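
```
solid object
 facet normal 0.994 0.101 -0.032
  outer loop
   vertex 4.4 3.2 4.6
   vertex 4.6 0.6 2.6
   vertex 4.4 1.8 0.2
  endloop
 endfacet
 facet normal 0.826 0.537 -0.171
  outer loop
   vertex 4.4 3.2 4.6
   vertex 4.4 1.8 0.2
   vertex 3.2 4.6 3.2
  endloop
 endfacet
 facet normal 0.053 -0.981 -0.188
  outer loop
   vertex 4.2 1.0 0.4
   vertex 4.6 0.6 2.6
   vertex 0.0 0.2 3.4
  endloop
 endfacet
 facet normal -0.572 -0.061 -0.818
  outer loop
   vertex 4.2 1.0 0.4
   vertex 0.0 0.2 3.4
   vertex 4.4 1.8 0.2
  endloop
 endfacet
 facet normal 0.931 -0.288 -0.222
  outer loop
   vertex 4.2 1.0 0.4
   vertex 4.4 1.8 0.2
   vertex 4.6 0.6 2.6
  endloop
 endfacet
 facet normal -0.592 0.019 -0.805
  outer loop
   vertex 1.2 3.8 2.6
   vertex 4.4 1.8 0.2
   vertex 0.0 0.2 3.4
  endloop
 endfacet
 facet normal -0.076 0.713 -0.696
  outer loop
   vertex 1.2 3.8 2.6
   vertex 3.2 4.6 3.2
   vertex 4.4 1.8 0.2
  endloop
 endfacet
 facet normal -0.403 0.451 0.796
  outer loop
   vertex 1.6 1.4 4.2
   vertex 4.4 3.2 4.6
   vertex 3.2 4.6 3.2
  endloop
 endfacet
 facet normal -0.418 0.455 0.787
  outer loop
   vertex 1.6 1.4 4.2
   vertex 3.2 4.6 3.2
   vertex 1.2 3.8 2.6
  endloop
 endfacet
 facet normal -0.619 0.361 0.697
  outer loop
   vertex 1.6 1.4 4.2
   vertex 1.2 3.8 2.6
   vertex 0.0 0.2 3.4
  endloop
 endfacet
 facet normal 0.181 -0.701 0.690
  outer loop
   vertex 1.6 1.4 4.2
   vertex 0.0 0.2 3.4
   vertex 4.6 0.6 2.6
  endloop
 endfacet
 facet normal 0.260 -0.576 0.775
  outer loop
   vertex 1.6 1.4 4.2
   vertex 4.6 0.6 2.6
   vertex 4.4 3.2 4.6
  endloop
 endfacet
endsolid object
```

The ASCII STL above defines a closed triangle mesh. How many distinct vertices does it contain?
8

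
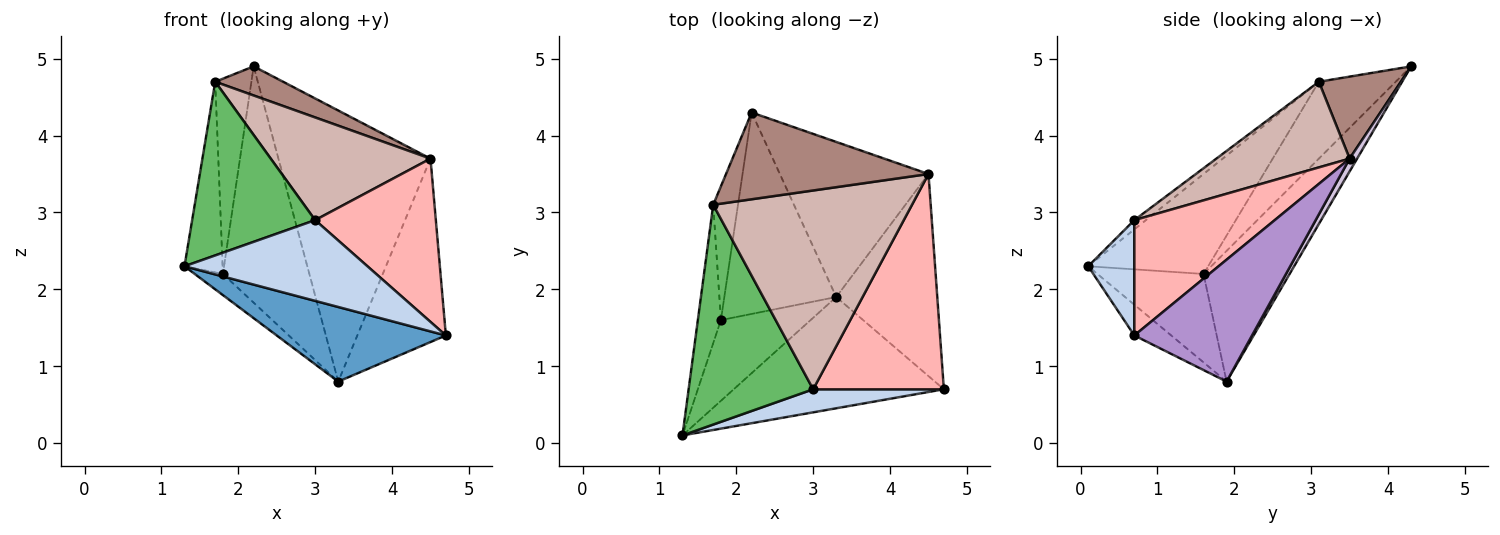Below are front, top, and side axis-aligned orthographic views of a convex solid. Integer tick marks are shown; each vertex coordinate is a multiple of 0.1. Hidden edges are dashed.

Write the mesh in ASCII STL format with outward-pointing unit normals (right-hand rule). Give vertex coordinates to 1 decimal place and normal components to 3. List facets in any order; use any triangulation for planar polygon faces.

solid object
 facet normal -0.121 -0.553 -0.824
  outer loop
   vertex 3.3 1.9 0.8
   vertex 4.7 0.7 1.4
   vertex 1.3 0.1 2.3
  endloop
 endfacet
 facet normal 0.236 -0.934 0.267
  outer loop
   vertex 3.0 0.7 2.9
   vertex 1.3 0.1 2.3
   vertex 4.7 0.7 1.4
  endloop
 endfacet
 facet normal -0.690 0.183 -0.700
  outer loop
   vertex 1.8 1.6 2.2
   vertex 3.3 1.9 0.8
   vertex 1.3 0.1 2.3
  endloop
 endfacet
 facet normal -0.604 0.607 -0.517
  outer loop
   vertex 1.8 1.6 2.2
   vertex 2.2 4.3 4.9
   vertex 3.3 1.9 0.8
  endloop
 endfacet
 facet normal -0.058 -0.619 0.783
  outer loop
   vertex 1.7 3.1 4.7
   vertex 1.3 0.1 2.3
   vertex 3.0 0.7 2.9
  endloop
 endfacet
 facet normal -0.931 0.296 -0.215
  outer loop
   vertex 1.7 3.1 4.7
   vertex 1.8 1.6 2.2
   vertex 1.3 0.1 2.3
  endloop
 endfacet
 facet normal -0.869 0.409 -0.280
  outer loop
   vertex 1.7 3.1 4.7
   vertex 2.2 4.3 4.9
   vertex 1.8 1.6 2.2
  endloop
 endfacet
 facet normal 0.575 -0.494 0.652
  outer loop
   vertex 4.5 3.5 3.7
   vertex 3.0 0.7 2.9
   vertex 4.7 0.7 1.4
  endloop
 endfacet
 facet normal 0.666 0.501 -0.552
  outer loop
   vertex 4.5 3.5 3.7
   vertex 4.7 0.7 1.4
   vertex 3.3 1.9 0.8
  endloop
 endfacet
 facet normal 0.043 0.867 -0.496
  outer loop
   vertex 4.5 3.5 3.7
   vertex 3.3 1.9 0.8
   vertex 2.2 4.3 4.9
  endloop
 endfacet
 facet normal 0.359 -0.297 0.885
  outer loop
   vertex 4.5 3.5 3.7
   vertex 2.2 4.3 4.9
   vertex 1.7 3.1 4.7
  endloop
 endfacet
 facet normal 0.358 -0.429 0.830
  outer loop
   vertex 4.5 3.5 3.7
   vertex 1.7 3.1 4.7
   vertex 3.0 0.7 2.9
  endloop
 endfacet
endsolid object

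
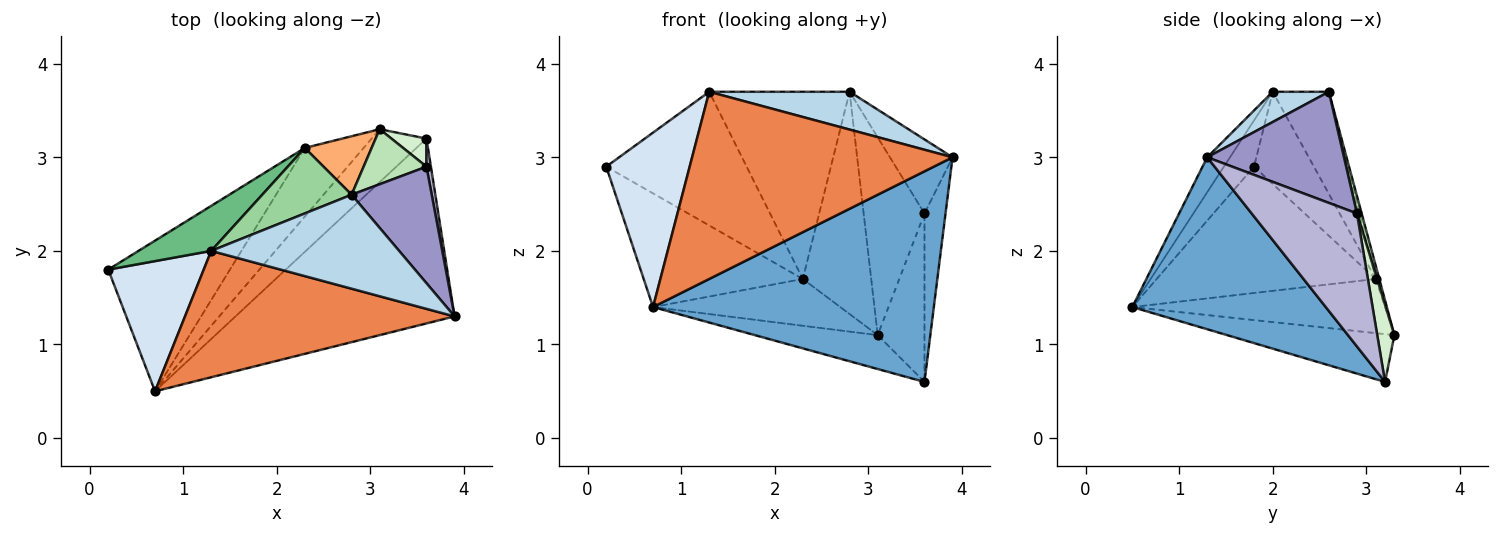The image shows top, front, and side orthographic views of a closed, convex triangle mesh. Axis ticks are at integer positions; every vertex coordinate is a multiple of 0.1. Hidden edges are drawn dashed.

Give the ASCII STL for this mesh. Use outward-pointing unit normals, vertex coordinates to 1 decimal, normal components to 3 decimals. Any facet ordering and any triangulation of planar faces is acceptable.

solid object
 facet normal 0.460 -0.667 -0.586
  outer loop
   vertex 3.6 3.2 0.6
   vertex 3.9 1.3 3.0
   vertex 0.7 0.5 1.4
  endloop
 endfacet
 facet normal -0.592 0.435 -0.679
  outer loop
   vertex 3.6 3.2 0.6
   vertex 0.7 0.5 1.4
   vertex 3.1 3.3 1.1
  endloop
 endfacet
 facet normal 0.148 -0.369 0.918
  outer loop
   vertex 1.3 2.0 3.7
   vertex 3.9 1.3 3.0
   vertex 2.8 2.6 3.7
  endloop
 endfacet
 facet normal -0.278 -0.770 0.575
  outer loop
   vertex 1.3 2.0 3.7
   vertex 0.2 1.8 2.9
   vertex 0.7 0.5 1.4
  endloop
 endfacet
 facet normal -0.072 -0.827 0.558
  outer loop
   vertex 1.3 2.0 3.7
   vertex 0.7 0.5 1.4
   vertex 3.9 1.3 3.0
  endloop
 endfacet
 facet normal -0.051 0.966 0.254
  outer loop
   vertex 2.3 3.1 1.7
   vertex 2.8 2.6 3.7
   vertex 3.1 3.3 1.1
  endloop
 endfacet
 facet normal -0.638 0.464 -0.615
  outer loop
   vertex 2.3 3.1 1.7
   vertex 0.7 0.5 1.4
   vertex 0.2 1.8 2.9
  endloop
 endfacet
 facet normal -0.605 0.448 -0.658
  outer loop
   vertex 2.3 3.1 1.7
   vertex 3.1 3.3 1.1
   vertex 0.7 0.5 1.4
  endloop
 endfacet
 facet normal -0.375 0.879 0.296
  outer loop
   vertex 2.3 3.1 1.7
   vertex 0.2 1.8 2.9
   vertex 1.3 2.0 3.7
  endloop
 endfacet
 facet normal -0.353 0.883 0.309
  outer loop
   vertex 2.3 3.1 1.7
   vertex 1.3 2.0 3.7
   vertex 2.8 2.6 3.7
  endloop
 endfacet
 facet normal 0.074 0.961 0.267
  outer loop
   vertex 3.6 2.9 2.4
   vertex 3.1 3.3 1.1
   vertex 2.8 2.6 3.7
  endloop
 endfacet
 facet normal 0.340 0.928 0.155
  outer loop
   vertex 3.6 2.9 2.4
   vertex 3.6 3.2 0.6
   vertex 3.1 3.3 1.1
  endloop
 endfacet
 facet normal 0.760 0.348 0.548
  outer loop
   vertex 3.6 2.9 2.4
   vertex 2.8 2.6 3.7
   vertex 3.9 1.3 3.0
  endloop
 endfacet
 facet normal 0.980 0.196 0.033
  outer loop
   vertex 3.6 2.9 2.4
   vertex 3.9 1.3 3.0
   vertex 3.6 3.2 0.6
  endloop
 endfacet
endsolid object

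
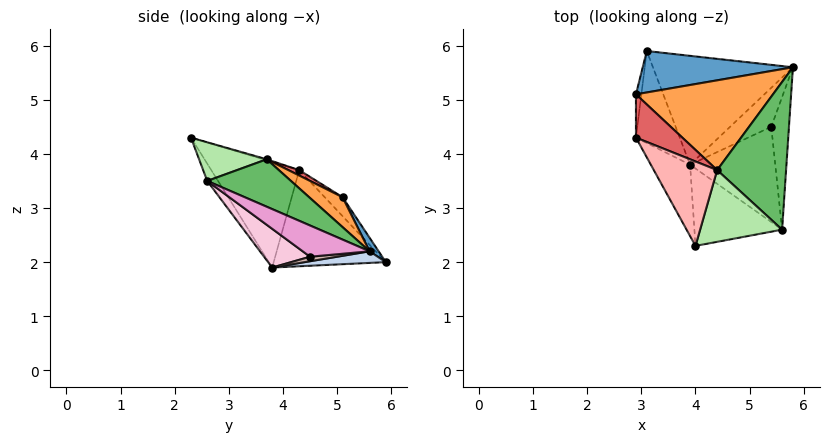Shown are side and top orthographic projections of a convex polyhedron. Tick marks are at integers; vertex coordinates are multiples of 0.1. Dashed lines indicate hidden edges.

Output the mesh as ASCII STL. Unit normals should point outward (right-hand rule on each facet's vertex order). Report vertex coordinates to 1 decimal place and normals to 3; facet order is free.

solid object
 facet normal 0.050 0.827 0.560
  outer loop
   vertex 3.1 5.9 2.0
   vertex 2.9 5.1 3.2
   vertex 5.8 5.6 2.2
  endloop
 endfacet
 facet normal 0.082 0.079 -0.993
  outer loop
   vertex 3.1 5.9 2.0
   vertex 5.8 5.6 2.2
   vertex 3.9 3.8 1.9
  endloop
 endfacet
 facet normal 0.173 0.583 0.794
  outer loop
   vertex 4.4 3.7 3.9
   vertex 5.8 5.6 2.2
   vertex 2.9 5.1 3.2
  endloop
 endfacet
 facet normal -0.104 -0.845 -0.524
  outer loop
   vertex 5.6 2.6 3.5
   vertex 4.0 2.3 4.3
   vertex 3.9 3.8 1.9
  endloop
 endfacet
 facet normal 0.540 0.304 0.785
  outer loop
   vertex 5.6 2.6 3.5
   vertex 5.8 5.6 2.2
   vertex 4.4 3.7 3.9
  endloop
 endfacet
 facet normal 0.423 0.135 0.896
  outer loop
   vertex 5.6 2.6 3.5
   vertex 4.4 3.7 3.9
   vertex 4.0 2.3 4.3
  endloop
 endfacet
 facet normal 0.098 0.527 0.844
  outer loop
   vertex 2.9 4.3 3.7
   vertex 4.4 3.7 3.9
   vertex 2.9 5.1 3.2
  endloop
 endfacet
 facet normal -0.016 0.279 0.960
  outer loop
   vertex 2.9 4.3 3.7
   vertex 4.0 2.3 4.3
   vertex 4.4 3.7 3.9
  endloop
 endfacet
 facet normal -0.797 -0.527 -0.296
  outer loop
   vertex 2.9 4.3 3.7
   vertex 3.9 3.8 1.9
   vertex 4.0 2.3 4.3
  endloop
 endfacet
 facet normal -0.948 -0.169 -0.271
  outer loop
   vertex 2.9 4.3 3.7
   vertex 2.9 5.1 3.2
   vertex 3.1 5.9 2.0
  endloop
 endfacet
 facet normal -0.865 -0.311 -0.394
  outer loop
   vertex 2.9 4.3 3.7
   vertex 3.1 5.9 2.0
   vertex 3.9 3.8 1.9
  endloop
 endfacet
 facet normal 0.109 0.051 -0.993
  outer loop
   vertex 5.4 4.5 2.1
   vertex 3.9 3.8 1.9
   vertex 5.8 5.6 2.2
  endloop
 endfacet
 facet normal 0.840 -0.262 -0.476
  outer loop
   vertex 5.4 4.5 2.1
   vertex 5.8 5.6 2.2
   vertex 5.6 2.6 3.5
  endloop
 endfacet
 facet normal 0.351 -0.531 -0.771
  outer loop
   vertex 5.4 4.5 2.1
   vertex 5.6 2.6 3.5
   vertex 3.9 3.8 1.9
  endloop
 endfacet
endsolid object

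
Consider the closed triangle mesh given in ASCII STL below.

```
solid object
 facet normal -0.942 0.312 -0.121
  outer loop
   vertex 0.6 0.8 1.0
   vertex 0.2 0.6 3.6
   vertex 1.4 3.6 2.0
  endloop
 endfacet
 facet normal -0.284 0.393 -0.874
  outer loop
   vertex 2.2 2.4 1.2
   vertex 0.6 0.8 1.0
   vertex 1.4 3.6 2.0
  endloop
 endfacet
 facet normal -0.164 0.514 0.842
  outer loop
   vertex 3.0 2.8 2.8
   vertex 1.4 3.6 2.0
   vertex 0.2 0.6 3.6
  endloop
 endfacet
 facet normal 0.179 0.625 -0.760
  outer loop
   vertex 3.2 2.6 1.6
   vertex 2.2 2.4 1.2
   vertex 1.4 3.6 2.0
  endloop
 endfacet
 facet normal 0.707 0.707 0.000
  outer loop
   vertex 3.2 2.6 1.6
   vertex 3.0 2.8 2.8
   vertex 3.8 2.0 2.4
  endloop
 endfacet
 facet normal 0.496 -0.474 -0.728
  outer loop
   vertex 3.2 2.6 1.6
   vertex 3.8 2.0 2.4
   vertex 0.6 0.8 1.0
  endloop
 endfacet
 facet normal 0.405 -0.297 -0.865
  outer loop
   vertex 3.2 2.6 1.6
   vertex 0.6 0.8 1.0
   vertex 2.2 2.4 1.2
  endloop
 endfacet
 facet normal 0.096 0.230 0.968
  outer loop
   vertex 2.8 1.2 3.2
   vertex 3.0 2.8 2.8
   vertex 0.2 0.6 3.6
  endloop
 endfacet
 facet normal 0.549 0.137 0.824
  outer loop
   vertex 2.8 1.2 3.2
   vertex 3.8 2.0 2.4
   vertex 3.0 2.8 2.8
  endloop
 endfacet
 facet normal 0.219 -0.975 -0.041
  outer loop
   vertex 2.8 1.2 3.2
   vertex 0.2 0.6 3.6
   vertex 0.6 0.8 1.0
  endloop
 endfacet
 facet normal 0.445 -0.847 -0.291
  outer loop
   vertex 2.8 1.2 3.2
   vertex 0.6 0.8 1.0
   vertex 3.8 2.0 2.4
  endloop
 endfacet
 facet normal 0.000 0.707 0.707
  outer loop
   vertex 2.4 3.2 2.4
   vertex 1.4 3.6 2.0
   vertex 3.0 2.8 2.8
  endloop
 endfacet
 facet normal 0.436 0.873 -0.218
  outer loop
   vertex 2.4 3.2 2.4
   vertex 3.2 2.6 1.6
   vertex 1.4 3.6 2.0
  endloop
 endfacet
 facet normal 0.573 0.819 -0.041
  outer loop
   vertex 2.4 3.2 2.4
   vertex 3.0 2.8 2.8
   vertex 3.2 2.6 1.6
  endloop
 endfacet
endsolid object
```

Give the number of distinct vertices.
9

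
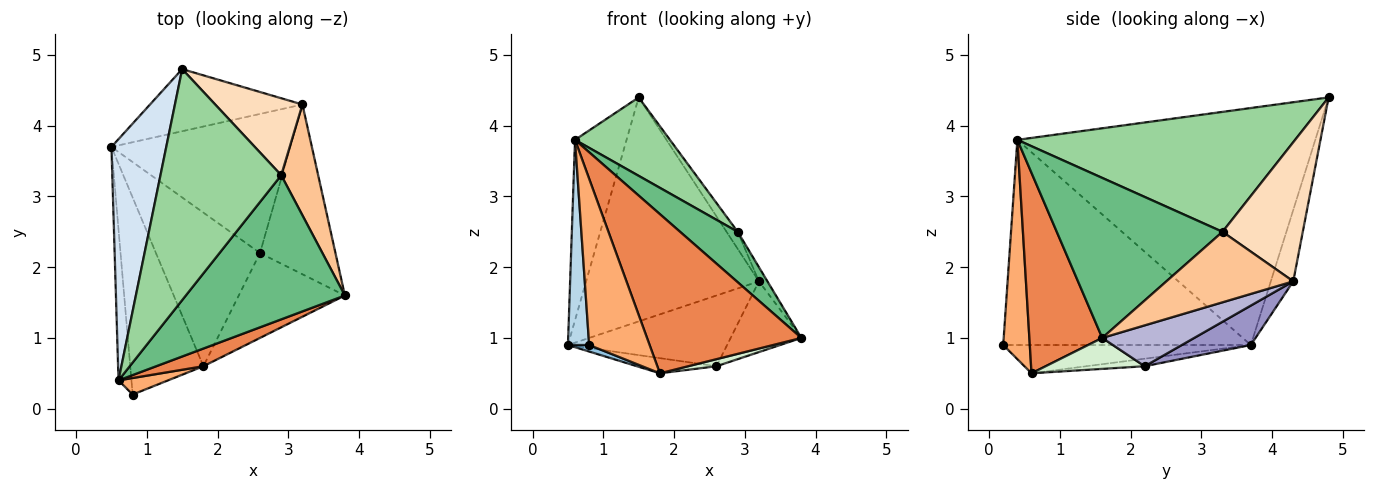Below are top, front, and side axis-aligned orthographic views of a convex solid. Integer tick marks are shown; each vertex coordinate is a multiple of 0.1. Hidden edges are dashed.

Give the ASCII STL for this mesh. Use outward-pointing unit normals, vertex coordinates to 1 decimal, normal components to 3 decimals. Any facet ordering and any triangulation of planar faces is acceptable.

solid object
 facet normal -0.124 0.956 -0.265
  outer loop
   vertex 3.2 4.3 1.8
   vertex 0.5 3.7 0.9
   vertex 1.5 4.8 4.4
  endloop
 endfacet
 facet normal -0.361 -0.031 -0.932
  outer loop
   vertex 1.8 0.6 0.5
   vertex 0.8 0.2 0.9
   vertex 0.5 3.7 0.9
  endloop
 endfacet
 facet normal -0.994 -0.085 -0.063
  outer loop
   vertex 0.6 0.4 3.8
   vertex 0.5 3.7 0.9
   vertex 0.8 0.2 0.9
  endloop
 endfacet
 facet normal -0.961 0.166 0.222
  outer loop
   vertex 0.6 0.4 3.8
   vertex 1.5 4.8 4.4
   vertex 0.5 3.7 0.9
  endloop
 endfacet
 facet normal 0.425 -0.900 0.100
  outer loop
   vertex 0.6 0.4 3.8
   vertex 1.8 0.6 0.5
   vertex 3.8 1.6 1.0
  endloop
 endfacet
 facet normal 0.401 -0.912 0.091
  outer loop
   vertex 0.6 0.4 3.8
   vertex 0.8 0.2 0.9
   vertex 1.8 0.6 0.5
  endloop
 endfacet
 facet normal 0.884 0.059 0.463
  outer loop
   vertex 2.9 3.3 2.5
   vertex 3.8 1.6 1.0
   vertex 3.2 4.3 1.8
  endloop
 endfacet
 facet normal 0.841 0.117 0.528
  outer loop
   vertex 2.9 3.3 2.5
   vertex 3.2 4.3 1.8
   vertex 1.5 4.8 4.4
  endloop
 endfacet
 facet normal 0.689 -0.239 0.684
  outer loop
   vertex 2.9 3.3 2.5
   vertex 0.6 0.4 3.8
   vertex 3.8 1.6 1.0
  endloop
 endfacet
 facet normal 0.685 -0.234 0.690
  outer loop
   vertex 2.9 3.3 2.5
   vertex 1.5 4.8 4.4
   vertex 0.6 0.4 3.8
  endloop
 endfacet
 facet normal -0.072 0.098 -0.993
  outer loop
   vertex 2.6 2.2 0.6
   vertex 1.8 0.6 0.5
   vertex 0.5 3.7 0.9
  endloop
 endfacet
 facet normal 0.279 -0.080 -0.957
  outer loop
   vertex 2.6 2.2 0.6
   vertex 3.8 1.6 1.0
   vertex 1.8 0.6 0.5
  endloop
 endfacet
 facet normal 0.193 0.445 -0.875
  outer loop
   vertex 2.6 2.2 0.6
   vertex 0.5 3.7 0.9
   vertex 3.2 4.3 1.8
  endloop
 endfacet
 facet normal 0.447 0.344 -0.826
  outer loop
   vertex 2.6 2.2 0.6
   vertex 3.2 4.3 1.8
   vertex 3.8 1.6 1.0
  endloop
 endfacet
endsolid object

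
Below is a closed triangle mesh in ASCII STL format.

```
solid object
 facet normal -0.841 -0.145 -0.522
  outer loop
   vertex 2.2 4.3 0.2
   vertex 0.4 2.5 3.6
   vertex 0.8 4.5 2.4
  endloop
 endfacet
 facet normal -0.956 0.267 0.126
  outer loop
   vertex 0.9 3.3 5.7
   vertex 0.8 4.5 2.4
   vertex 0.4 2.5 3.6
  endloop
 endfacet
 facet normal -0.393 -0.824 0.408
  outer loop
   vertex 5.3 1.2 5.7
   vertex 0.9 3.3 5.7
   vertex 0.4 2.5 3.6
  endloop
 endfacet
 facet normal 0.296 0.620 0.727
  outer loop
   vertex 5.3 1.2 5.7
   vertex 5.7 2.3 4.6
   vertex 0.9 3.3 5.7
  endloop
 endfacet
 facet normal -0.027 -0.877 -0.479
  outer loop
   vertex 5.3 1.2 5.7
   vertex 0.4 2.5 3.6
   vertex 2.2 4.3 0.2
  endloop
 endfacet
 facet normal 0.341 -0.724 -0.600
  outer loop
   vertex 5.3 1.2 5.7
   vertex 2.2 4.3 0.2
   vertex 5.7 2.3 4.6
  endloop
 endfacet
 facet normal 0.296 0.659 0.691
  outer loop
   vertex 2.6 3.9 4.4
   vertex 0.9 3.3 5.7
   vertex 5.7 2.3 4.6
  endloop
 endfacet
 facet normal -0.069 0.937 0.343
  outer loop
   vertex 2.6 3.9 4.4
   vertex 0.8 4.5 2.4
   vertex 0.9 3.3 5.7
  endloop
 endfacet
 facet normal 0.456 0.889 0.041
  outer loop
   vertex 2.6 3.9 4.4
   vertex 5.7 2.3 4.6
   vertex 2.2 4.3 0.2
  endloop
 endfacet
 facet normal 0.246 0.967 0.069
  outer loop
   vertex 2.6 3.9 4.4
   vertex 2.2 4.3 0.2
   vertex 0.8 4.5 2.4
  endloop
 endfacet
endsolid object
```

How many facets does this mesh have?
10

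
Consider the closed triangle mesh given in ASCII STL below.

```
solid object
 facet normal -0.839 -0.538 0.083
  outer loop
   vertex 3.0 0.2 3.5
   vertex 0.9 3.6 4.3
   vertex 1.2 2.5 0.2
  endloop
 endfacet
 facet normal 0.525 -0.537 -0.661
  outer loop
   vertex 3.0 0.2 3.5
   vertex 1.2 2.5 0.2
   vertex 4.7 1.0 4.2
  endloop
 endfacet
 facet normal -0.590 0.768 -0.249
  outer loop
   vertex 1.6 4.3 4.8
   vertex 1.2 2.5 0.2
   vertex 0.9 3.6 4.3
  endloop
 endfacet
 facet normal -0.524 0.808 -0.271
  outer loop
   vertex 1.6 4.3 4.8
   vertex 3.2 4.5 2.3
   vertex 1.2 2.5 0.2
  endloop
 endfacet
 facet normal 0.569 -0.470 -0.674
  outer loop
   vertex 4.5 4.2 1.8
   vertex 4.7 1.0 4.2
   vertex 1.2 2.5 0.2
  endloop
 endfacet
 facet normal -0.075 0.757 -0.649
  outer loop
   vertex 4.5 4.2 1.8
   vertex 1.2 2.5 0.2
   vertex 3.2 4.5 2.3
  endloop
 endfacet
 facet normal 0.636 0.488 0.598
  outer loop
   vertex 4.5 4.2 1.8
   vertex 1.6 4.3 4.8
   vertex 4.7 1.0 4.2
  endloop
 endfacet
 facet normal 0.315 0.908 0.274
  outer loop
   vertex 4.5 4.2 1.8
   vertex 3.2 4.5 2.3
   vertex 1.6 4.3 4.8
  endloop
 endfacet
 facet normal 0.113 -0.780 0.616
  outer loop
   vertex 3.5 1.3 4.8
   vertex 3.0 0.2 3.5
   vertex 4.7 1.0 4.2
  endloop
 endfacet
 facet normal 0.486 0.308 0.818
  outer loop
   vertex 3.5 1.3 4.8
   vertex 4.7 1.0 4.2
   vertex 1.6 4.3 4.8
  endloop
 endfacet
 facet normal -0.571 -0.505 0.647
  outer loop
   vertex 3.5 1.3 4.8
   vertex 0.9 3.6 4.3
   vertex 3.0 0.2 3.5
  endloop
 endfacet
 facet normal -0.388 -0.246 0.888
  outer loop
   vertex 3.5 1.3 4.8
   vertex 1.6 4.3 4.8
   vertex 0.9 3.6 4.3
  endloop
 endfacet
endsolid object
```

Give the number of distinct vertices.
8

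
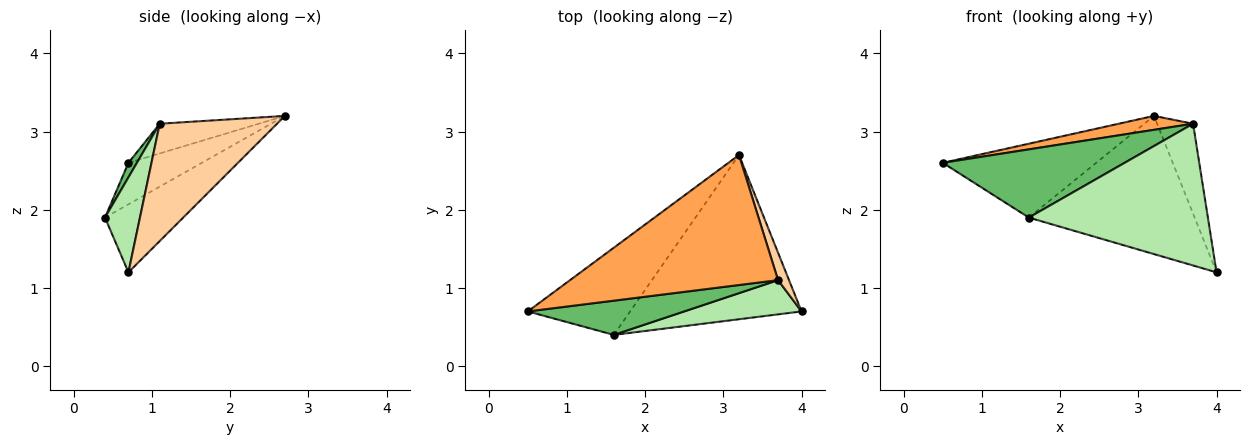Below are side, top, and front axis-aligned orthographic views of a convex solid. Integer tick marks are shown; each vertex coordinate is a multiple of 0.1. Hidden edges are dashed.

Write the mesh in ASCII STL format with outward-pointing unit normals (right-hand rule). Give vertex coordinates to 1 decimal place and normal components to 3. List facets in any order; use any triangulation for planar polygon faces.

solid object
 facet normal -0.295 0.618 -0.729
  outer loop
   vertex 1.6 0.4 1.9
   vertex 0.5 0.7 2.6
   vertex 3.2 2.7 3.2
  endloop
 endfacet
 facet normal -0.291 0.616 -0.732
  outer loop
   vertex 1.6 0.4 1.9
   vertex 3.2 2.7 3.2
   vertex 4.0 0.7 1.2
  endloop
 endfacet
 facet normal -0.141 -0.105 0.984
  outer loop
   vertex 3.7 1.1 3.1
   vertex 3.2 2.7 3.2
   vertex 0.5 0.7 2.6
  endloop
 endfacet
 facet normal 0.952 0.292 0.089
  outer loop
   vertex 3.7 1.1 3.1
   vertex 4.0 0.7 1.2
   vertex 3.2 2.7 3.2
  endloop
 endfacet
 facet normal 0.042 -0.893 0.448
  outer loop
   vertex 3.7 1.1 3.1
   vertex 0.5 0.7 2.6
   vertex 1.6 0.4 1.9
  endloop
 endfacet
 facet normal 0.187 -0.955 0.231
  outer loop
   vertex 3.7 1.1 3.1
   vertex 1.6 0.4 1.9
   vertex 4.0 0.7 1.2
  endloop
 endfacet
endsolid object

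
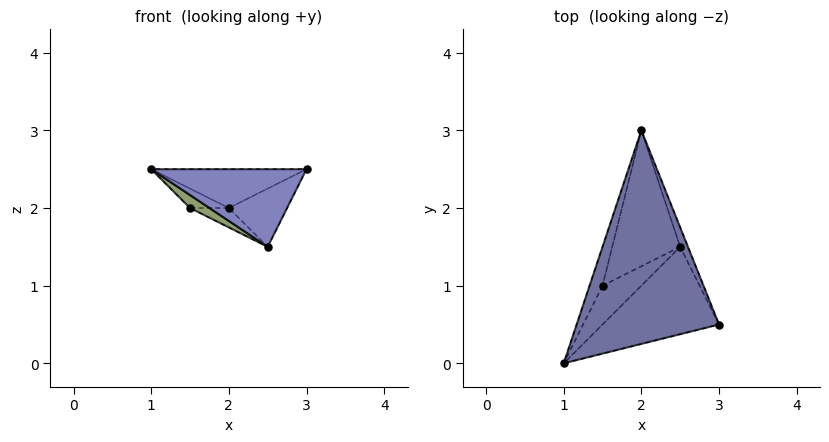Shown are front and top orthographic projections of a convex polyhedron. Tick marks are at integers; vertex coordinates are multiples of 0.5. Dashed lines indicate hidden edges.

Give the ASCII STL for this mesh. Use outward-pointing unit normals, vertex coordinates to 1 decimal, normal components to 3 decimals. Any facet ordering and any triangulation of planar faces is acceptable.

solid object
 facet normal -0.045 0.179 0.983
  outer loop
   vertex 2.0 3.0 2.0
   vertex 1.0 0.0 2.5
   vertex 3.0 0.5 2.5
  endloop
 endfacet
 facet normal 0.164 -0.655 -0.737
  outer loop
   vertex 2.5 1.5 1.5
   vertex 3.0 0.5 2.5
   vertex 1.0 0.0 2.5
  endloop
 endfacet
 facet normal 0.930 0.349 -0.116
  outer loop
   vertex 2.5 1.5 1.5
   vertex 2.0 3.0 2.0
   vertex 3.0 0.5 2.5
  endloop
 endfacet
 facet normal -0.873 0.218 -0.436
  outer loop
   vertex 1.5 1.0 2.0
   vertex 1.0 0.0 2.5
   vertex 2.0 3.0 2.0
  endloop
 endfacet
 facet normal -0.302 -0.302 -0.905
  outer loop
   vertex 1.5 1.0 2.0
   vertex 2.5 1.5 1.5
   vertex 1.0 0.0 2.5
  endloop
 endfacet
 facet normal -0.492 0.123 -0.862
  outer loop
   vertex 1.5 1.0 2.0
   vertex 2.0 3.0 2.0
   vertex 2.5 1.5 1.5
  endloop
 endfacet
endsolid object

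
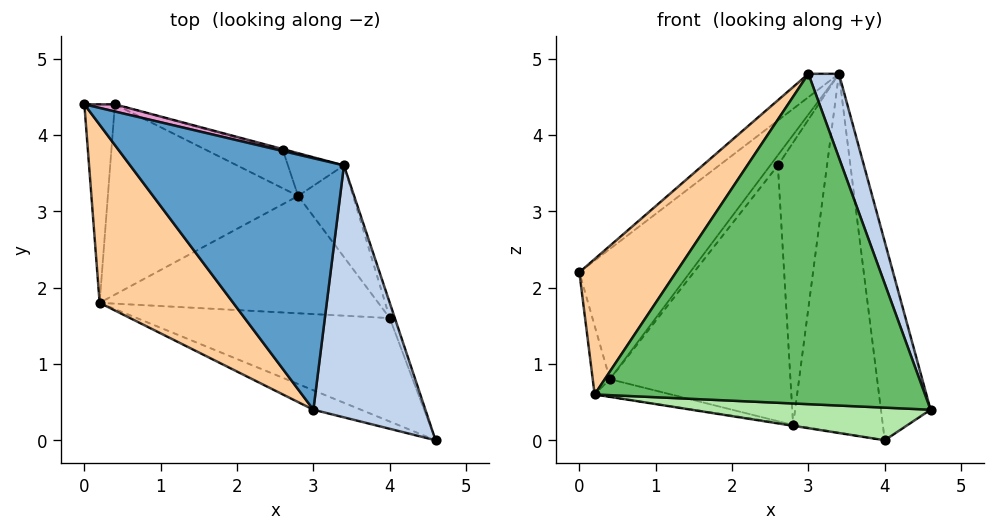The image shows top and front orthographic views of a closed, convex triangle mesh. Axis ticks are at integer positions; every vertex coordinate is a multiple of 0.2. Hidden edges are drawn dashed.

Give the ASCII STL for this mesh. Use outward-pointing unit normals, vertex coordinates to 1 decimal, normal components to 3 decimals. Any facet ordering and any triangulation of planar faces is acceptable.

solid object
 facet normal -0.595 0.074 0.801
  outer loop
   vertex 3.4 3.6 4.8
   vertex 0.0 4.4 2.2
   vertex 3.0 0.4 4.8
  endloop
 endfacet
 facet normal 0.930 -0.116 0.349
  outer loop
   vertex 3.4 3.6 4.8
   vertex 3.0 0.4 4.8
   vertex 4.6 0.0 0.4
  endloop
 endfacet
 facet normal 0.938 0.345 -0.027
  outer loop
   vertex 3.4 3.6 4.8
   vertex 4.6 0.0 0.4
   vertex 4.0 1.6 0.0
  endloop
 endfacet
 facet normal -0.832 -0.336 0.442
  outer loop
   vertex 0.2 1.8 0.6
   vertex 3.0 0.4 4.8
   vertex 0.0 4.4 2.2
  endloop
 endfacet
 facet normal -0.380 -0.923 -0.054
  outer loop
   vertex 0.2 1.8 0.6
   vertex 4.6 0.0 0.4
   vertex 3.0 0.4 4.8
  endloop
 endfacet
 facet normal -0.164 -0.297 -0.941
  outer loop
   vertex 0.2 1.8 0.6
   vertex 4.0 1.6 0.0
   vertex 4.6 0.0 0.4
  endloop
 endfacet
 facet normal 0.781 0.605 -0.154
  outer loop
   vertex 2.8 3.2 0.2
   vertex 3.4 3.6 4.8
   vertex 4.0 1.6 0.0
  endloop
 endfacet
 facet normal -0.156 0.007 -0.988
  outer loop
   vertex 2.8 3.2 0.2
   vertex 4.0 1.6 0.0
   vertex 0.2 1.8 0.6
  endloop
 endfacet
 facet normal 0.424 0.896 -0.133
  outer loop
   vertex 2.6 3.8 3.6
   vertex 3.4 3.6 4.8
   vertex 2.8 3.2 0.2
  endloop
 endfacet
 facet normal -0.957 0.095 -0.273
  outer loop
   vertex 0.4 4.4 0.8
   vertex 0.2 1.8 0.6
   vertex 0.0 4.4 2.2
  endloop
 endfacet
 facet normal -0.199 0.090 -0.976
  outer loop
   vertex 0.4 4.4 0.8
   vertex 2.8 3.2 0.2
   vertex 0.2 1.8 0.6
  endloop
 endfacet
 facet normal 0.416 0.899 -0.134
  outer loop
   vertex 0.4 4.4 0.8
   vertex 2.6 3.8 3.6
   vertex 2.8 3.2 0.2
  endloop
 endfacet
 facet normal 0.189 0.980 0.054
  outer loop
   vertex 0.4 4.4 0.8
   vertex 0.0 4.4 2.2
   vertex 3.4 3.6 4.8
  endloop
 endfacet
 facet normal 0.370 0.925 -0.092
  outer loop
   vertex 0.4 4.4 0.8
   vertex 3.4 3.6 4.8
   vertex 2.6 3.8 3.6
  endloop
 endfacet
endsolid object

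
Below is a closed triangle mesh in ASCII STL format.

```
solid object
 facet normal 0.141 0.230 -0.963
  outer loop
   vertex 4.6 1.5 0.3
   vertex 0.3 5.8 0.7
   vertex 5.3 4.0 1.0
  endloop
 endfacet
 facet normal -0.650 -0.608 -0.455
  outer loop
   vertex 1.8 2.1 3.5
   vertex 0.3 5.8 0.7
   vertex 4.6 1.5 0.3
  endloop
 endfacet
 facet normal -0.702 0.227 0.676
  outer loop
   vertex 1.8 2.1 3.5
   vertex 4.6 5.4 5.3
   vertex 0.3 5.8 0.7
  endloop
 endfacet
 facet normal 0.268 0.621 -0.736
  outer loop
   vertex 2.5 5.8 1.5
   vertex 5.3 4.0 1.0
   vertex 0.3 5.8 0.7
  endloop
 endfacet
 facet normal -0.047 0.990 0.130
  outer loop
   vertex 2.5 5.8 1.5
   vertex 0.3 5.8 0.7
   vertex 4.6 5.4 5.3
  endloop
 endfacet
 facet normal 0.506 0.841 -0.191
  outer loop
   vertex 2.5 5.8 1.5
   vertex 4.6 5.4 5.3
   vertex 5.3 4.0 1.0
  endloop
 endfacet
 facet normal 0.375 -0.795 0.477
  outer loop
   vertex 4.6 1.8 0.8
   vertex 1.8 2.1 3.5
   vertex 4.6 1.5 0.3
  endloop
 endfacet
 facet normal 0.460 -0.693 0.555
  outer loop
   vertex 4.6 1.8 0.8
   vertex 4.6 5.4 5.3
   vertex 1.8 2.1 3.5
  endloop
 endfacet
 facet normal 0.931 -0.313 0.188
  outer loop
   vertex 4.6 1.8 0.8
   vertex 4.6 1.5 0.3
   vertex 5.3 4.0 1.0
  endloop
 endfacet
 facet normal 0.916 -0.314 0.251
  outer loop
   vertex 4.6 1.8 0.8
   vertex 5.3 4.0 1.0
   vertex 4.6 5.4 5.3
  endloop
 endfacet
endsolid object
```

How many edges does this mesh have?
15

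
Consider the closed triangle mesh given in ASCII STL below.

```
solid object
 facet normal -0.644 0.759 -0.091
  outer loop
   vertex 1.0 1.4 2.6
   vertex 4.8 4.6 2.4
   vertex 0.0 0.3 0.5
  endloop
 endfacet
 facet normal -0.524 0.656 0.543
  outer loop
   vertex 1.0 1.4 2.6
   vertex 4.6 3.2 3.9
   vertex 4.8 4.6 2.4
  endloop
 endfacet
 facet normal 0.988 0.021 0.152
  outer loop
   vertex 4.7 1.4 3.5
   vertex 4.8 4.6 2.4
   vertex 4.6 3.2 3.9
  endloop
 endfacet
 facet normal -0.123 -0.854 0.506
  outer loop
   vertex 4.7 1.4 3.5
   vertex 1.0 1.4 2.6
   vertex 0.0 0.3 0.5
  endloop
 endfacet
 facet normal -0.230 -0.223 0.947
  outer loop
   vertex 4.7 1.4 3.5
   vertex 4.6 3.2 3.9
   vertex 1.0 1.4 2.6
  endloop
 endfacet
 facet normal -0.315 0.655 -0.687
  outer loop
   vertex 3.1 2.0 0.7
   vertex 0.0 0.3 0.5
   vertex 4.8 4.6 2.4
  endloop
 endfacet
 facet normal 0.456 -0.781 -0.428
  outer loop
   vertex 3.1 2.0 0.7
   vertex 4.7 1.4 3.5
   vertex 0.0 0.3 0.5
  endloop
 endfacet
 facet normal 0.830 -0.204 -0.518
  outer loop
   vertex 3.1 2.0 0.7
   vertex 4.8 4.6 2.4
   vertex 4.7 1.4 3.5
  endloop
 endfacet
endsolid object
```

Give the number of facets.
8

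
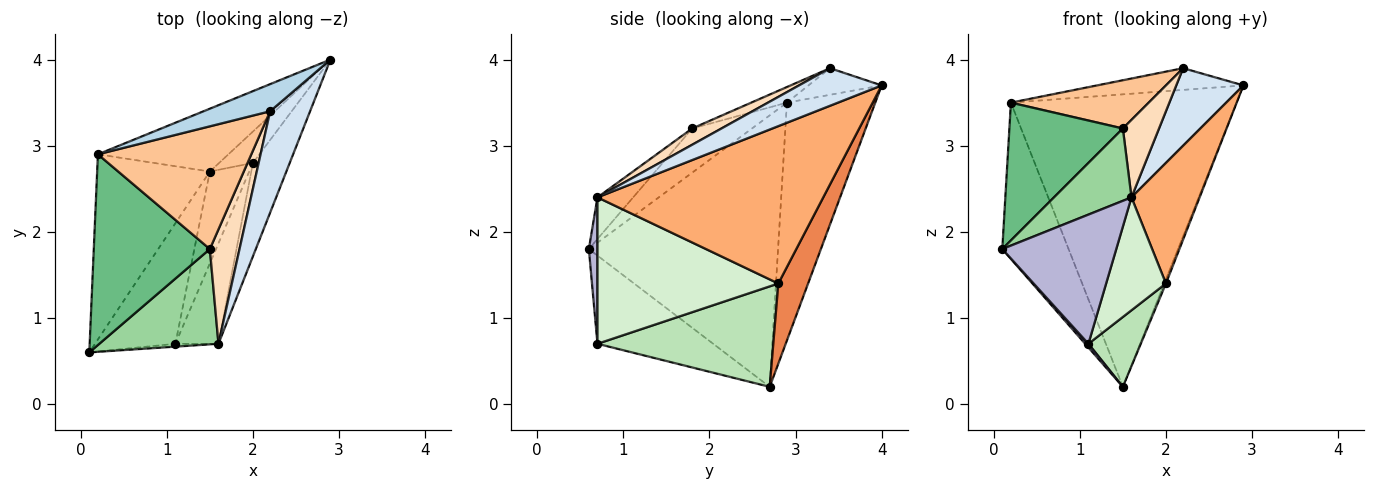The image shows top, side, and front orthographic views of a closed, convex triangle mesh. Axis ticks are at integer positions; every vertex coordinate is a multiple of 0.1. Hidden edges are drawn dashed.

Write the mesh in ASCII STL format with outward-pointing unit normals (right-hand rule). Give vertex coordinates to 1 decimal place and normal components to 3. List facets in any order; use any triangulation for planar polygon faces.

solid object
 facet normal -0.879 0.308 -0.365
  outer loop
   vertex 0.2 2.9 3.5
   vertex 1.5 2.7 0.2
   vertex 0.1 0.6 1.8
  endloop
 endfacet
 facet normal -0.357 0.913 -0.196
  outer loop
   vertex 0.2 2.9 3.5
   vertex 2.9 4.0 3.7
   vertex 1.5 2.7 0.2
  endloop
 endfacet
 facet normal -0.298 0.596 0.745
  outer loop
   vertex 0.2 2.9 3.5
   vertex 2.2 3.4 3.9
   vertex 2.9 4.0 3.7
  endloop
 endfacet
 facet normal 0.599 -0.487 0.636
  outer loop
   vertex 1.6 0.7 2.4
   vertex 2.9 4.0 3.7
   vertex 2.2 3.4 3.9
  endloop
 endfacet
 facet normal 0.920 0.053 -0.388
  outer loop
   vertex 2.0 2.8 1.4
   vertex 1.5 2.7 0.2
   vertex 2.9 4.0 3.7
  endloop
 endfacet
 facet normal 0.934 -0.282 -0.218
  outer loop
   vertex 2.0 2.8 1.4
   vertex 2.9 4.0 3.7
   vertex 1.6 0.7 2.4
  endloop
 endfacet
 facet normal -0.094 -0.364 0.927
  outer loop
   vertex 1.5 1.8 3.2
   vertex 2.2 3.4 3.9
   vertex 0.2 2.9 3.5
  endloop
 endfacet
 facet normal 0.413 -0.511 0.754
  outer loop
   vertex 1.5 1.8 3.2
   vertex 1.6 0.7 2.4
   vertex 2.2 3.4 3.9
  endloop
 endfacet
 facet normal -0.295 -0.560 0.775
  outer loop
   vertex 1.5 1.8 3.2
   vertex 0.2 2.9 3.5
   vertex 0.1 0.6 1.8
  endloop
 endfacet
 facet normal -0.268 -0.582 0.767
  outer loop
   vertex 1.5 1.8 3.2
   vertex 0.1 0.6 1.8
   vertex 1.6 0.7 2.4
  endloop
 endfacet
 facet normal 0.897 -0.267 -0.352
  outer loop
   vertex 1.1 0.7 0.7
   vertex 1.5 2.7 0.2
   vertex 2.0 2.8 1.4
  endloop
 endfacet
 facet normal 0.914 -0.302 -0.269
  outer loop
   vertex 1.1 0.7 0.7
   vertex 2.0 2.8 1.4
   vertex 1.6 0.7 2.4
  endloop
 endfacet
 facet normal -0.739 -0.021 -0.674
  outer loop
   vertex 1.1 0.7 0.7
   vertex 0.1 0.6 1.8
   vertex 1.5 2.7 0.2
  endloop
 endfacet
 facet normal 0.075 -0.997 -0.022
  outer loop
   vertex 1.1 0.7 0.7
   vertex 1.6 0.7 2.4
   vertex 0.1 0.6 1.8
  endloop
 endfacet
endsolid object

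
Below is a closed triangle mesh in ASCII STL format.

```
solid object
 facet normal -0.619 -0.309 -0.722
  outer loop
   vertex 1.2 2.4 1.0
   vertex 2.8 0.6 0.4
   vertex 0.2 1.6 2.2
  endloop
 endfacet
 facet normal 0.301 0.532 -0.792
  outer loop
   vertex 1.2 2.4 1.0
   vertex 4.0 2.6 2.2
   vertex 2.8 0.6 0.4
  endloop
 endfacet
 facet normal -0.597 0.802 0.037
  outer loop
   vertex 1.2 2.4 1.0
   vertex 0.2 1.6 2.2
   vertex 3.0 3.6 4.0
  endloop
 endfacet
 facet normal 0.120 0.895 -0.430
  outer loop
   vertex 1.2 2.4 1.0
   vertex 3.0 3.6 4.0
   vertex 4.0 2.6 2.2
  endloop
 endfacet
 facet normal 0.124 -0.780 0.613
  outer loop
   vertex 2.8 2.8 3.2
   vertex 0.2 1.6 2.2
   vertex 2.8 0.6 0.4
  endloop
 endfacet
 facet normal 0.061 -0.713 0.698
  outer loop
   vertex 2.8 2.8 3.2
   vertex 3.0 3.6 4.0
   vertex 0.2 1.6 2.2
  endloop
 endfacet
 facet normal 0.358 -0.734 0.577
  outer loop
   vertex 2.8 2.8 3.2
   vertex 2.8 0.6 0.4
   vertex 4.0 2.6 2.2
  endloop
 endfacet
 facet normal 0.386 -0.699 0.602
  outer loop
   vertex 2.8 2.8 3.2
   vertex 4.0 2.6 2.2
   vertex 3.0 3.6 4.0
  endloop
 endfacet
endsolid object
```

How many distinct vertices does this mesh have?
6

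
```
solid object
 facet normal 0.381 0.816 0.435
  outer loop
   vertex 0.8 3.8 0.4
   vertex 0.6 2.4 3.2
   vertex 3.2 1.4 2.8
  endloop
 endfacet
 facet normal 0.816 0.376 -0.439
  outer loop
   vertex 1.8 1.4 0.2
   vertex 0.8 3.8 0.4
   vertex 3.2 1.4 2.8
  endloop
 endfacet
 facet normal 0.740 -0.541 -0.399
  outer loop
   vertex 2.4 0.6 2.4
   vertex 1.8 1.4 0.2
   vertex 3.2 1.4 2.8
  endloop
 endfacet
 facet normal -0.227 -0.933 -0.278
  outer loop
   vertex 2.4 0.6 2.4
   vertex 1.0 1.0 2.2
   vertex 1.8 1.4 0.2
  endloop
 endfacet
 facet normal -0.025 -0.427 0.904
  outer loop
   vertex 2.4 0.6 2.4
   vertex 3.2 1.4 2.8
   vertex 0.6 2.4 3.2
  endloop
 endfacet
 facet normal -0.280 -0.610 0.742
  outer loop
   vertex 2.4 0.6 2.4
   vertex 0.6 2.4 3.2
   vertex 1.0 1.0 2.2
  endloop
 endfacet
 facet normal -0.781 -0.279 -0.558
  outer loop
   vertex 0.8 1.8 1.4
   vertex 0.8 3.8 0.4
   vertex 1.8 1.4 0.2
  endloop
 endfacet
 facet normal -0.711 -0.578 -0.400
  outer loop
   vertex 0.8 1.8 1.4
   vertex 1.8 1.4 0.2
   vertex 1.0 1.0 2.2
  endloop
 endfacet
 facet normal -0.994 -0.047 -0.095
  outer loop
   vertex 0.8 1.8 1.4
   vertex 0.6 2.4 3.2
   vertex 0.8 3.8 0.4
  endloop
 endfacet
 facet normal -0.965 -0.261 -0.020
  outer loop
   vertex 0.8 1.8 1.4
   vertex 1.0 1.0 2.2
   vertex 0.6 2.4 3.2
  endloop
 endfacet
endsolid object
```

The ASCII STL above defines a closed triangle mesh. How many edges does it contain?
15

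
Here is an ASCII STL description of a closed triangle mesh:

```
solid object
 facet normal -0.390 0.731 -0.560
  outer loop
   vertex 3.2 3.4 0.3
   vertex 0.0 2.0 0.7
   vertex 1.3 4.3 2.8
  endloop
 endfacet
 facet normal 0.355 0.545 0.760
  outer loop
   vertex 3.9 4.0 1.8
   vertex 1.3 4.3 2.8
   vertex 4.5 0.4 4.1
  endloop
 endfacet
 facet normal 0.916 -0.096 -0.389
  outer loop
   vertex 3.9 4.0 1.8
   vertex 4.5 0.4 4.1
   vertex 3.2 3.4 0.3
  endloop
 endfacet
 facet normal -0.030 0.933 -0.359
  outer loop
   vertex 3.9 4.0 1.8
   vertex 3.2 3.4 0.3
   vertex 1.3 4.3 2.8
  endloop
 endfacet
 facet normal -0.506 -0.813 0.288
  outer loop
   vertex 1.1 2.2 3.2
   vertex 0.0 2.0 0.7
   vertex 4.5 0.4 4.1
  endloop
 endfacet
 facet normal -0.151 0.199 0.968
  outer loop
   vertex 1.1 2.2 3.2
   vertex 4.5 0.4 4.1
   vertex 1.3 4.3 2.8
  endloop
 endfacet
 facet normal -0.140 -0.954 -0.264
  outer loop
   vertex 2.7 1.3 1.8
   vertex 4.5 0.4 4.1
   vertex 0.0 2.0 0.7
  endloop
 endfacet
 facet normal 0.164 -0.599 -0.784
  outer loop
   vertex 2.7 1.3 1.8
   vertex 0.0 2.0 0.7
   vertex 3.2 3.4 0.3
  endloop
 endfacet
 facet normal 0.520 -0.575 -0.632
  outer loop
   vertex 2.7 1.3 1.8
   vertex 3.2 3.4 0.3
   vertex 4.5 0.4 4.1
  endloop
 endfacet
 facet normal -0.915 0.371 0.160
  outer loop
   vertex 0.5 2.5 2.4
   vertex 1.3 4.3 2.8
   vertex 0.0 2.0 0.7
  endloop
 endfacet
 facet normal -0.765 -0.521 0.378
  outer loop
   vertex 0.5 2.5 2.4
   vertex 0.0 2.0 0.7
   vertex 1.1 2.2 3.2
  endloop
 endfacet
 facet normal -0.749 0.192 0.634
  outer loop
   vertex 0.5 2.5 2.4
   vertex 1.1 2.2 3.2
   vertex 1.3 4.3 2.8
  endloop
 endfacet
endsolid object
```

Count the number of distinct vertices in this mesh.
8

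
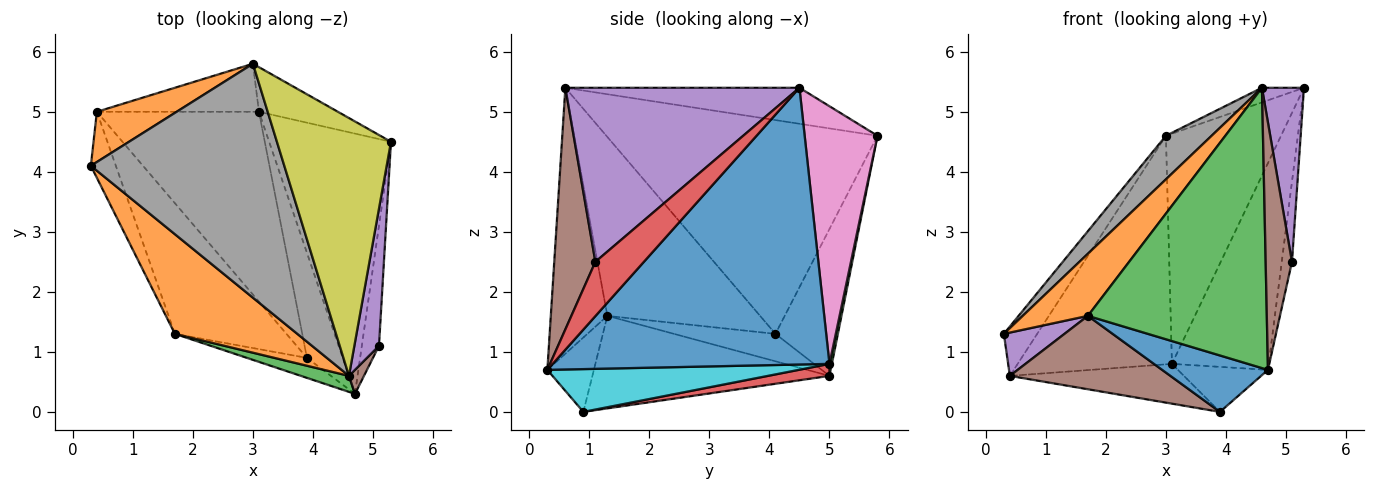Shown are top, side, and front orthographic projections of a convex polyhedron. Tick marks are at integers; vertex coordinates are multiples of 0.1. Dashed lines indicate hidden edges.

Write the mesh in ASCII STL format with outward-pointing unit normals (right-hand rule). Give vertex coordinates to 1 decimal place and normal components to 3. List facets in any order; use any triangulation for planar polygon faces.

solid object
 facet normal 0.872 0.305 -0.384
  outer loop
   vertex 3.1 5.0 0.8
   vertex 5.3 4.5 5.4
   vertex 4.7 0.3 0.7
  endloop
 endfacet
 facet normal -0.778 -0.332 0.533
  outer loop
   vertex 1.7 1.3 1.6
   vertex 4.6 0.6 5.4
   vertex 0.3 4.1 1.3
  endloop
 endfacet
 facet normal -0.301 -0.952 0.054
  outer loop
   vertex 1.7 1.3 1.6
   vertex 4.7 0.3 0.7
   vertex 4.6 0.6 5.4
  endloop
 endfacet
 facet normal 0.935 0.197 -0.295
  outer loop
   vertex 5.1 1.1 2.5
   vertex 4.7 0.3 0.7
   vertex 5.3 4.5 5.4
  endloop
 endfacet
 facet normal 0.975 -0.175 0.138
  outer loop
   vertex 5.1 1.1 2.5
   vertex 5.3 4.5 5.4
   vertex 4.6 0.6 5.4
  endloop
 endfacet
 facet normal 0.841 -0.538 0.052
  outer loop
   vertex 5.1 1.1 2.5
   vertex 4.6 0.6 5.4
   vertex 4.7 0.3 0.7
  endloop
 endfacet
 facet normal 0.528 0.834 -0.162
  outer loop
   vertex 3.0 5.8 4.6
   vertex 5.3 4.5 5.4
   vertex 3.1 5.0 0.8
  endloop
 endfacet
 facet normal -0.736 -0.124 0.666
  outer loop
   vertex 3.0 5.8 4.6
   vertex 0.3 4.1 1.3
   vertex 4.6 0.6 5.4
  endloop
 endfacet
 facet normal -0.301 0.054 0.952
  outer loop
   vertex 3.0 5.8 4.6
   vertex 4.6 0.6 5.4
   vertex 5.3 4.5 5.4
  endloop
 endfacet
 facet normal 0.740 0.265 -0.618
  outer loop
   vertex 3.9 0.9 0.0
   vertex 3.1 5.0 0.8
   vertex 4.7 0.3 0.7
  endloop
 endfacet
 facet normal -0.383 -0.871 -0.309
  outer loop
   vertex 3.9 0.9 0.0
   vertex 4.7 0.3 0.7
   vertex 1.7 1.3 1.6
  endloop
 endfacet
 facet normal -0.796 0.425 0.432
  outer loop
   vertex 0.4 5.0 0.6
   vertex 0.3 4.1 1.3
   vertex 3.0 5.8 4.6
  endloop
 endfacet
 facet normal 0.015 0.979 -0.206
  outer loop
   vertex 0.4 5.0 0.6
   vertex 3.0 5.8 4.6
   vertex 3.1 5.0 0.8
  endloop
 endfacet
 facet normal 0.072 0.205 -0.976
  outer loop
   vertex 0.4 5.0 0.6
   vertex 3.1 5.0 0.8
   vertex 3.9 0.9 0.0
  endloop
 endfacet
 facet normal -0.676 -0.404 -0.616
  outer loop
   vertex 0.4 5.0 0.6
   vertex 1.7 1.3 1.6
   vertex 0.3 4.1 1.3
  endloop
 endfacet
 facet normal -0.586 -0.397 -0.707
  outer loop
   vertex 0.4 5.0 0.6
   vertex 3.9 0.9 0.0
   vertex 1.7 1.3 1.6
  endloop
 endfacet
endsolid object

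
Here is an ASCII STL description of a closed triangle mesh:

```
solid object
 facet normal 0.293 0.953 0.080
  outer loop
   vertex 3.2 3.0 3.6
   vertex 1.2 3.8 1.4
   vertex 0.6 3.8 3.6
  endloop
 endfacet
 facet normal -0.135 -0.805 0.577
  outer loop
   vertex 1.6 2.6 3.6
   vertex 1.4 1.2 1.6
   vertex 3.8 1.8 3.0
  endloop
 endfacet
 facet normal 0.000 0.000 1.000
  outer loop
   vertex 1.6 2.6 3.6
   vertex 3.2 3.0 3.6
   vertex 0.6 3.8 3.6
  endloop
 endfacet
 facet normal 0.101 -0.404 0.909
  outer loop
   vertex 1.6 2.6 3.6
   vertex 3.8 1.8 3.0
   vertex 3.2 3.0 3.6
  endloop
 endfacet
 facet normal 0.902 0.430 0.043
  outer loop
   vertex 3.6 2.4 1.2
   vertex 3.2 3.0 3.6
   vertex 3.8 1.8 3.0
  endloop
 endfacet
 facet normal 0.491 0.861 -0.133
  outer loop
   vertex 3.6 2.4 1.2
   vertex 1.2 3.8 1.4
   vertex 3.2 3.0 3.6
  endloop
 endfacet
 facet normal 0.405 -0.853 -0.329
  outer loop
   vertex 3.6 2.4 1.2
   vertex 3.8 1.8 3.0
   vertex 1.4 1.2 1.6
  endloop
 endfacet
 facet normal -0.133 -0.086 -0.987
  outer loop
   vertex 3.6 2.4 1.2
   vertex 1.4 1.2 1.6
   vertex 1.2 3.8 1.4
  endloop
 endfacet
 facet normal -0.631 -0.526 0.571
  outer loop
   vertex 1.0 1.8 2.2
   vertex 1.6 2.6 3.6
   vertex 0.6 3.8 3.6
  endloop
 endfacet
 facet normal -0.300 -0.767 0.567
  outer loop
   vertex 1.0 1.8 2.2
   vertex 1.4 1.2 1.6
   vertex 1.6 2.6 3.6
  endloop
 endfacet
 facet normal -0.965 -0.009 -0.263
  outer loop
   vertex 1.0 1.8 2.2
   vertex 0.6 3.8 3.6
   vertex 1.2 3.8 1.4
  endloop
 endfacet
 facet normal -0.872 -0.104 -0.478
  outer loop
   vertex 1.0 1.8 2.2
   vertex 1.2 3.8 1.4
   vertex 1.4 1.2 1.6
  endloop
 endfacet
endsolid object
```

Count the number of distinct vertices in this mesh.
8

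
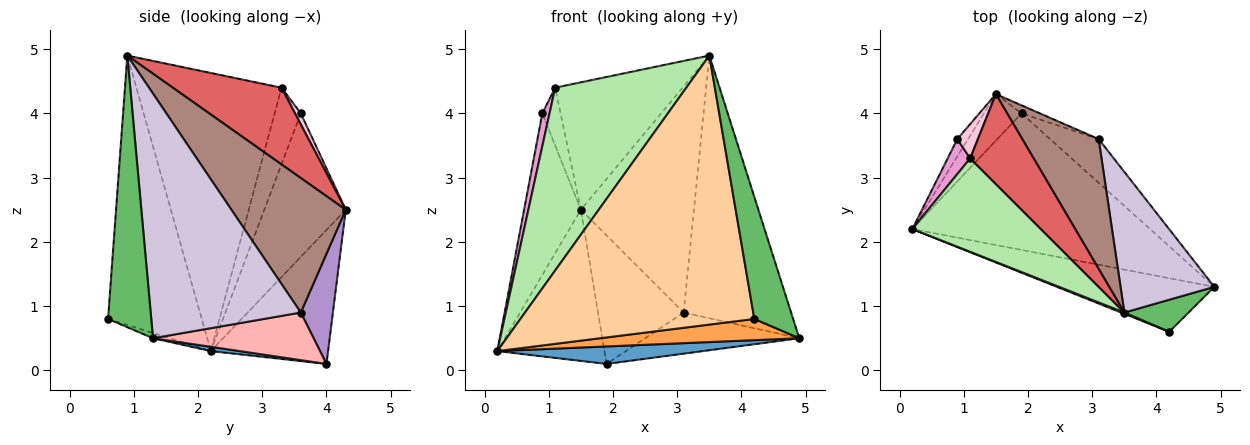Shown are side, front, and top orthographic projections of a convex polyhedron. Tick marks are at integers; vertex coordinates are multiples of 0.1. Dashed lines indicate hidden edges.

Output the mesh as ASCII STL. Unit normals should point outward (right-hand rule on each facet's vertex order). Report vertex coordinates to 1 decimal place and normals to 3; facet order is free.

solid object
 facet normal 0.018 -0.127 -0.992
  outer loop
   vertex 1.9 4.0 0.1
   vertex 4.9 1.3 0.5
   vertex 0.2 2.2 0.3
  endloop
 endfacet
 facet normal -0.723 0.660 -0.203
  outer loop
   vertex 1.9 4.0 0.1
   vertex 0.2 2.2 0.3
   vertex 1.5 4.3 2.5
  endloop
 endfacet
 facet normal -0.031 -0.368 -0.929
  outer loop
   vertex 4.2 0.6 0.8
   vertex 0.2 2.2 0.3
   vertex 4.9 1.3 0.5
  endloop
 endfacet
 facet normal -0.372 -0.928 0.004
  outer loop
   vertex 4.2 0.6 0.8
   vertex 3.5 0.9 4.9
   vertex 0.2 2.2 0.3
  endloop
 endfacet
 facet normal 0.733 -0.658 0.173
  outer loop
   vertex 4.2 0.6 0.8
   vertex 4.9 1.3 0.5
   vertex 3.5 0.9 4.9
  endloop
 endfacet
 facet normal -0.702 -0.634 0.324
  outer loop
   vertex 1.1 3.3 4.4
   vertex 0.2 2.2 0.3
   vertex 3.5 0.9 4.9
  endloop
 endfacet
 facet normal 0.572 0.670 0.473
  outer loop
   vertex 1.1 3.3 4.4
   vertex 3.5 0.9 4.9
   vertex 1.5 4.3 2.5
  endloop
 endfacet
 facet normal 0.581 0.558 -0.593
  outer loop
   vertex 3.1 3.6 0.9
   vertex 4.9 1.3 0.5
   vertex 1.9 4.0 0.1
  endloop
 endfacet
 facet normal 0.351 0.935 -0.058
  outer loop
   vertex 3.1 3.6 0.9
   vertex 1.9 4.0 0.1
   vertex 1.5 4.3 2.5
  endloop
 endfacet
 facet normal 0.776 0.556 0.298
  outer loop
   vertex 3.1 3.6 0.9
   vertex 3.5 0.9 4.9
   vertex 4.9 1.3 0.5
  endloop
 endfacet
 facet normal 0.659 0.652 0.374
  outer loop
   vertex 3.1 3.6 0.9
   vertex 1.5 4.3 2.5
   vertex 3.5 0.9 4.9
  endloop
 endfacet
 facet normal -0.819 0.571 -0.061
  outer loop
   vertex 0.9 3.6 4.0
   vertex 1.5 4.3 2.5
   vertex 0.2 2.2 0.3
  endloop
 endfacet
 facet normal -0.928 -0.256 0.272
  outer loop
   vertex 0.9 3.6 4.0
   vertex 0.2 2.2 0.3
   vertex 1.1 3.3 4.4
  endloop
 endfacet
 facet normal 0.261 0.830 0.492
  outer loop
   vertex 0.9 3.6 4.0
   vertex 1.1 3.3 4.4
   vertex 1.5 4.3 2.5
  endloop
 endfacet
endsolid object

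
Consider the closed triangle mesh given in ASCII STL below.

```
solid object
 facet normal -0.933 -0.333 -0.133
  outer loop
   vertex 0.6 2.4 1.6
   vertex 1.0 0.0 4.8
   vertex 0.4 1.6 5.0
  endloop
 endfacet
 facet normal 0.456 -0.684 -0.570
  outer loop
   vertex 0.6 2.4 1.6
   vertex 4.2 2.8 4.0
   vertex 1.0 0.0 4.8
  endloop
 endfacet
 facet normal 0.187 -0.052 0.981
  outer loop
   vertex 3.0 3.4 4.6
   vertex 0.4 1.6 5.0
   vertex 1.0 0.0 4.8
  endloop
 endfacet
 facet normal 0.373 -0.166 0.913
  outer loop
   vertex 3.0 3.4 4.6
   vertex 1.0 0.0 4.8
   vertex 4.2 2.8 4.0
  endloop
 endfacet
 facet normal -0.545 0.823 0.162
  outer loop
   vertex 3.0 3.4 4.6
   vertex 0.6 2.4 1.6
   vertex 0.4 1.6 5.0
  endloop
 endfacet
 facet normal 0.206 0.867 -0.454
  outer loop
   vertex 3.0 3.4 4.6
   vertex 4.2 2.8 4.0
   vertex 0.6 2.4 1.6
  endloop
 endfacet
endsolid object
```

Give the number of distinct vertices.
5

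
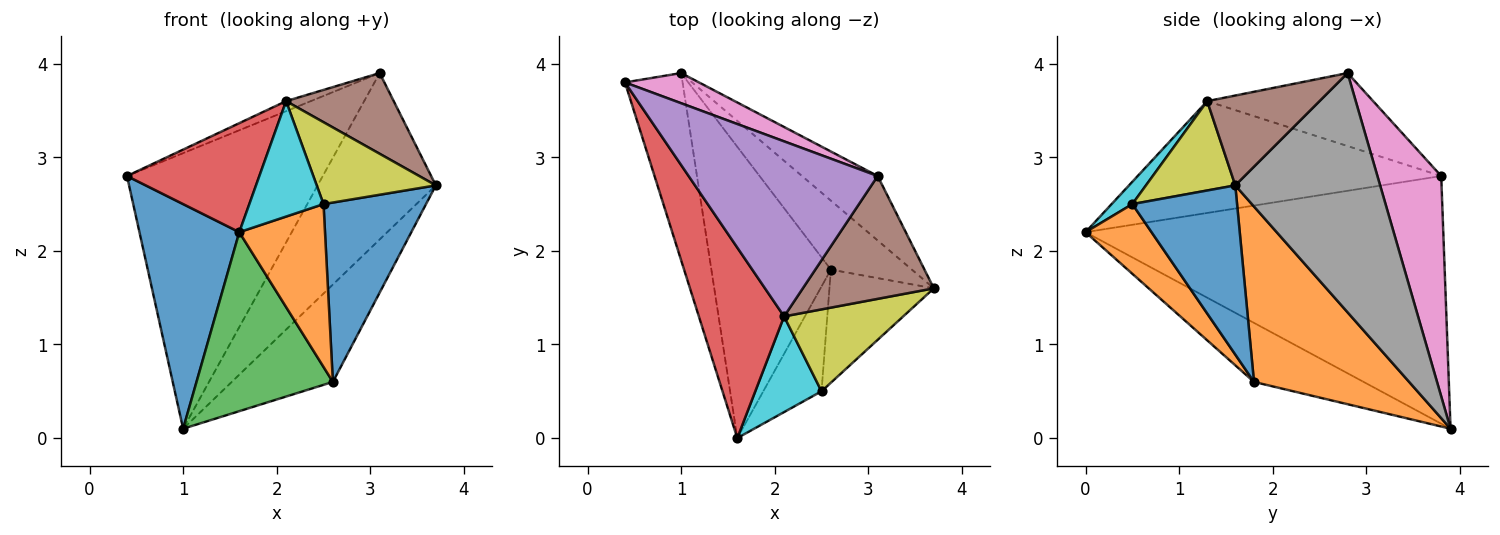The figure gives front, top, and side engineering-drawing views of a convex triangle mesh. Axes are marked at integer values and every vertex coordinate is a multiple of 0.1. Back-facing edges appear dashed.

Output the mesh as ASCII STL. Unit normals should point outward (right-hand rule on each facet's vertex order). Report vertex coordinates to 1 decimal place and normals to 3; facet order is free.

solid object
 facet normal -0.940 -0.262 -0.219
  outer loop
   vertex 1.0 3.9 0.1
   vertex 1.6 0.0 2.2
   vertex 0.4 3.8 2.8
  endloop
 endfacet
 facet normal 0.781 0.509 -0.361
  outer loop
   vertex 2.6 1.8 0.6
   vertex 1.0 3.9 0.1
   vertex 3.7 1.6 2.7
  endloop
 endfacet
 facet normal -0.388 -0.483 -0.785
  outer loop
   vertex 2.6 1.8 0.6
   vertex 1.6 0.0 2.2
   vertex 1.0 3.9 0.1
  endloop
 endfacet
 facet normal -0.751 -0.328 0.573
  outer loop
   vertex 2.1 1.3 3.6
   vertex 0.4 3.8 2.8
   vertex 1.6 0.0 2.2
  endloop
 endfacet
 facet normal -0.360 0.053 0.932
  outer loop
   vertex 3.1 2.8 3.9
   vertex 0.4 3.8 2.8
   vertex 2.1 1.3 3.6
  endloop
 endfacet
 facet normal 0.497 -0.476 0.725
  outer loop
   vertex 3.1 2.8 3.9
   vertex 2.1 1.3 3.6
   vertex 3.7 1.6 2.7
  endloop
 endfacet
 facet normal 0.308 0.946 0.103
  outer loop
   vertex 3.1 2.8 3.9
   vertex 1.0 3.9 0.1
   vertex 0.4 3.8 2.8
  endloop
 endfacet
 facet normal 0.752 0.614 -0.238
  outer loop
   vertex 3.1 2.8 3.9
   vertex 3.7 1.6 2.7
   vertex 1.0 3.9 0.1
  endloop
 endfacet
 facet normal 0.469 -0.625 0.625
  outer loop
   vertex 2.5 0.5 2.5
   vertex 3.7 1.6 2.7
   vertex 2.1 1.3 3.6
  endloop
 endfacet
 facet normal 0.210 -0.753 0.624
  outer loop
   vertex 2.5 0.5 2.5
   vertex 2.1 1.3 3.6
   vertex 1.6 0.0 2.2
  endloop
 endfacet
 facet normal 0.654 -0.640 -0.403
  outer loop
   vertex 2.5 0.5 2.5
   vertex 2.6 1.8 0.6
   vertex 3.7 1.6 2.7
  endloop
 endfacet
 facet normal 0.544 -0.706 -0.454
  outer loop
   vertex 2.5 0.5 2.5
   vertex 1.6 0.0 2.2
   vertex 2.6 1.8 0.6
  endloop
 endfacet
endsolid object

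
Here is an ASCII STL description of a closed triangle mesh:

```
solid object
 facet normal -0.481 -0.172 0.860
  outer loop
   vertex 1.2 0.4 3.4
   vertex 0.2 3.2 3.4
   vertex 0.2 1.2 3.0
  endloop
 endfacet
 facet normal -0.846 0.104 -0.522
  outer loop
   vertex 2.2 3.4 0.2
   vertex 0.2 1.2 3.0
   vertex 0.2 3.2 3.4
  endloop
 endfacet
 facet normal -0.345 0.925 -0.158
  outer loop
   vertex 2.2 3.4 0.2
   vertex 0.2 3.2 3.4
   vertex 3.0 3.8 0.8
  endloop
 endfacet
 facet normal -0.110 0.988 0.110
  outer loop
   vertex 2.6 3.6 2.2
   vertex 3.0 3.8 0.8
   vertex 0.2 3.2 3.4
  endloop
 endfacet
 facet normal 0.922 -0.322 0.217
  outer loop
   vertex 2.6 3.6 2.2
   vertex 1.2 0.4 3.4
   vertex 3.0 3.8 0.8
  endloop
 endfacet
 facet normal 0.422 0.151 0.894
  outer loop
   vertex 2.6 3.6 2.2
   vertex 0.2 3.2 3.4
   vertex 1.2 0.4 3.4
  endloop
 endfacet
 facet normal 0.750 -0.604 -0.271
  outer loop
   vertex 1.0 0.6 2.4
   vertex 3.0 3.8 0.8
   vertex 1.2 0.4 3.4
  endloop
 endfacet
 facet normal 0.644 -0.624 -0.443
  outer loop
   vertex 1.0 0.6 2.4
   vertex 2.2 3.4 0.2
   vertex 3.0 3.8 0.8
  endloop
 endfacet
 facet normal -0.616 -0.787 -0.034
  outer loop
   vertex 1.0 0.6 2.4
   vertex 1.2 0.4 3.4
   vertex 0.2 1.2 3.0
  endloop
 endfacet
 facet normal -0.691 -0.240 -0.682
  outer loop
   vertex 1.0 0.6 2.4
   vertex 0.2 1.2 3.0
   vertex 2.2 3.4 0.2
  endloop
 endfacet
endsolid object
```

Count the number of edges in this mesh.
15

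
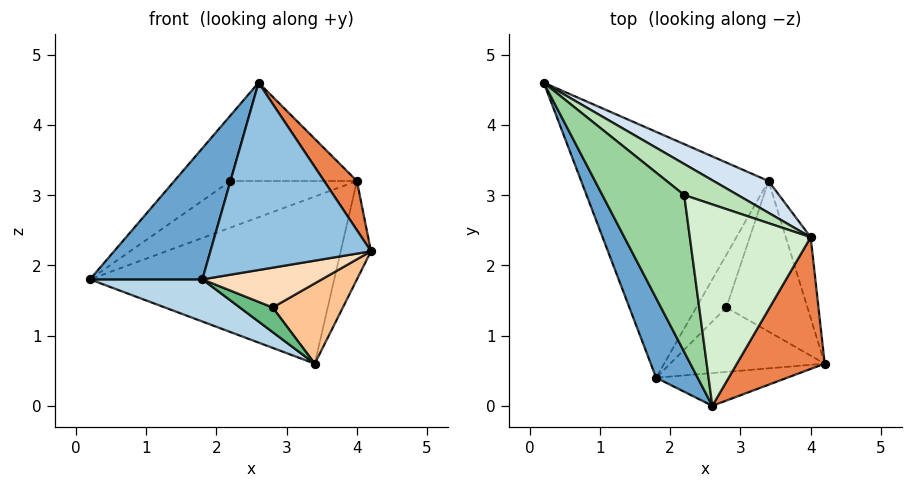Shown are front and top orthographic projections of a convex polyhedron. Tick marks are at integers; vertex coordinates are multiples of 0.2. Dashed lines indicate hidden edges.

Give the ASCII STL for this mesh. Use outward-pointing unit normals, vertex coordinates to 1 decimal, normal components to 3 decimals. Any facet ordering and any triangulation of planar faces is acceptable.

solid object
 facet normal -0.913 -0.348 0.211
  outer loop
   vertex 1.8 0.4 1.8
   vertex 2.6 0.0 4.6
   vertex 0.2 4.6 1.8
  endloop
 endfacet
 facet normal 0.110 -0.979 -0.171
  outer loop
   vertex 1.8 0.4 1.8
   vertex 4.2 0.6 2.2
   vertex 2.6 0.0 4.6
  endloop
 endfacet
 facet normal -0.405 -0.154 -0.901
  outer loop
   vertex 1.8 0.4 1.8
   vertex 0.2 4.6 1.8
   vertex 3.4 3.2 0.6
  endloop
 endfacet
 facet normal 0.447 0.879 0.167
  outer loop
   vertex 4.0 2.4 3.2
   vertex 3.4 3.2 0.6
   vertex 0.2 4.6 1.8
  endloop
 endfacet
 facet normal 0.838 -0.191 0.511
  outer loop
   vertex 4.0 2.4 3.2
   vertex 2.6 0.0 4.6
   vertex 4.2 0.6 2.2
  endloop
 endfacet
 facet normal 0.967 0.198 -0.162
  outer loop
   vertex 4.0 2.4 3.2
   vertex 4.2 0.6 2.2
   vertex 3.4 3.2 0.6
  endloop
 endfacet
 facet normal 0.229 -0.458 -0.859
  outer loop
   vertex 2.8 1.4 1.4
   vertex 3.4 3.2 0.6
   vertex 4.2 0.6 2.2
  endloop
 endfacet
 facet normal 0.182 -0.517 -0.836
  outer loop
   vertex 2.8 1.4 1.4
   vertex 4.2 0.6 2.2
   vertex 1.8 0.4 1.8
  endloop
 endfacet
 facet normal 0.060 -0.422 -0.905
  outer loop
   vertex 2.8 1.4 1.4
   vertex 1.8 0.4 1.8
   vertex 3.4 3.2 0.6
  endloop
 endfacet
 facet normal -0.320 0.365 0.874
  outer loop
   vertex 2.2 3.0 3.2
   vertex 0.2 4.6 1.8
   vertex 2.6 0.0 4.6
  endloop
 endfacet
 facet normal 0.267 0.802 0.535
  outer loop
   vertex 2.2 3.0 3.2
   vertex 4.0 2.4 3.2
   vertex 0.2 4.6 1.8
  endloop
 endfacet
 facet normal 0.145 0.434 0.889
  outer loop
   vertex 2.2 3.0 3.2
   vertex 2.6 0.0 4.6
   vertex 4.0 2.4 3.2
  endloop
 endfacet
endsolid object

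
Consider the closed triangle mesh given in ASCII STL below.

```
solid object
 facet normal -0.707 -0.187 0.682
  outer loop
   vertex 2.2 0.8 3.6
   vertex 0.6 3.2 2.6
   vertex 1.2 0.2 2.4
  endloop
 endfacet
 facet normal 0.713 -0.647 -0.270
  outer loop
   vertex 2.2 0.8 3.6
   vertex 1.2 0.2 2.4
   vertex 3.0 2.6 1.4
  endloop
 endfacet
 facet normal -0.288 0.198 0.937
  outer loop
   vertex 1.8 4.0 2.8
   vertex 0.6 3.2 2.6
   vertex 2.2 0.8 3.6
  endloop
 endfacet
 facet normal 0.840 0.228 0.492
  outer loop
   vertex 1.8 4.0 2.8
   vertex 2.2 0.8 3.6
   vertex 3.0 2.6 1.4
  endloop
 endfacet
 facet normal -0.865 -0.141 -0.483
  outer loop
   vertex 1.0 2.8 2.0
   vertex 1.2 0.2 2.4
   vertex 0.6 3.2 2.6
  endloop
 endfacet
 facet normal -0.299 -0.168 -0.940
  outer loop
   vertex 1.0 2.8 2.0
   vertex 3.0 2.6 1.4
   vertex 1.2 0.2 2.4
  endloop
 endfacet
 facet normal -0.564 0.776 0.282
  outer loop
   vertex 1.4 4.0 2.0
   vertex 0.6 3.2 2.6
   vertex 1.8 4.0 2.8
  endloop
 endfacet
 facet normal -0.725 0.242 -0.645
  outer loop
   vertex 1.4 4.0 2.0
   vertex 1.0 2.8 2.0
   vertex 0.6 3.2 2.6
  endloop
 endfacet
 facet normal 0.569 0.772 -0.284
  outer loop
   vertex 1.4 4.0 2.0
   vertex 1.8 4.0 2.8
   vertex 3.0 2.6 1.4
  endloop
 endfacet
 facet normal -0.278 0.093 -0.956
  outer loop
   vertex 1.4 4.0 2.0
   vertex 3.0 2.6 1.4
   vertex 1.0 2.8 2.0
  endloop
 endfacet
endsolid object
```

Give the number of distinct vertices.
7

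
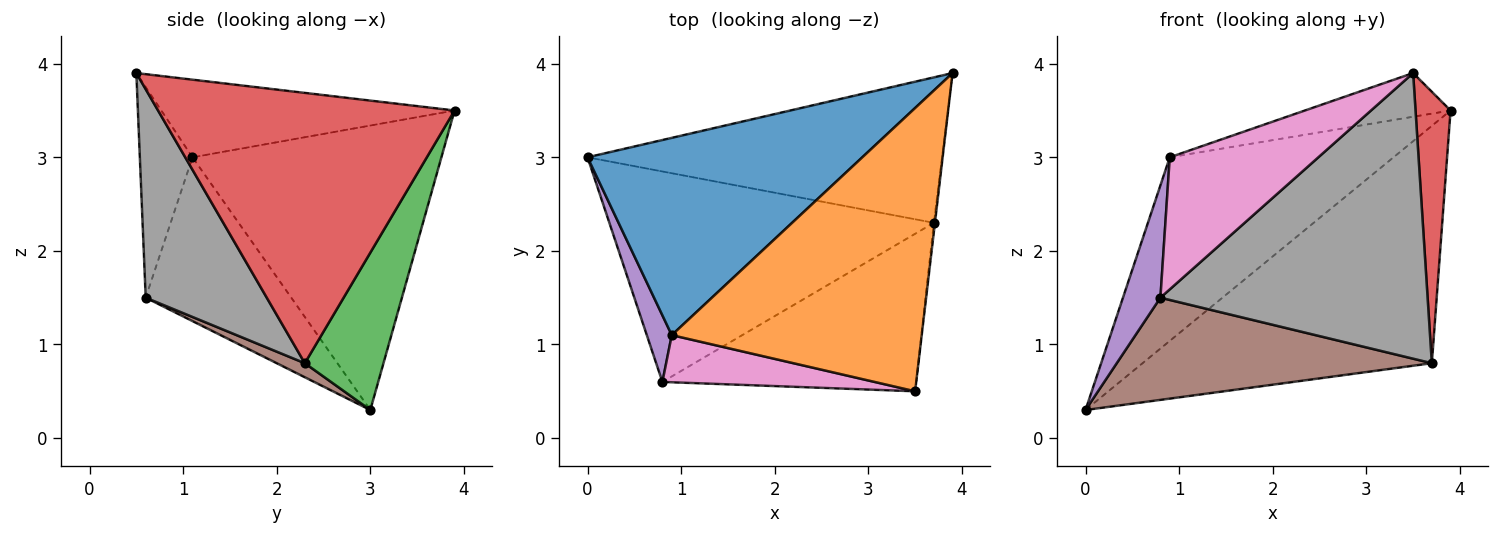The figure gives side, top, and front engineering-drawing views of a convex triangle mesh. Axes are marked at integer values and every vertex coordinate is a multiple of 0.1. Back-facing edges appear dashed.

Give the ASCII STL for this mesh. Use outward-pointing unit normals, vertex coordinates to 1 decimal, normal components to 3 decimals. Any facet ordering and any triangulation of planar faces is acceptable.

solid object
 facet normal -0.604 0.543 0.583
  outer loop
   vertex 0.9 1.1 3.0
   vertex 3.9 3.9 3.5
   vertex 0.0 3.0 0.3
  endloop
 endfacet
 facet normal -0.293 0.146 0.945
  outer loop
   vertex 0.9 1.1 3.0
   vertex 3.5 0.5 3.9
   vertex 3.9 3.9 3.5
  endloop
 endfacet
 facet normal 0.226 0.831 -0.509
  outer loop
   vertex 3.7 2.3 0.8
   vertex 0.0 3.0 0.3
   vertex 3.9 3.9 3.5
  endloop
 endfacet
 facet normal 0.993 -0.117 -0.004
  outer loop
   vertex 3.7 2.3 0.8
   vertex 3.9 3.9 3.5
   vertex 3.5 0.5 3.9
  endloop
 endfacet
 facet normal -0.958 -0.246 0.146
  outer loop
   vertex 0.8 0.6 1.5
   vertex 0.9 1.1 3.0
   vertex 0.0 3.0 0.3
  endloop
 endfacet
 facet normal 0.039 -0.436 -0.899
  outer loop
   vertex 0.8 0.6 1.5
   vertex 0.0 3.0 0.3
   vertex 3.7 2.3 0.8
  endloop
 endfacet
 facet normal -0.317 -0.893 0.319
  outer loop
   vertex 0.8 0.6 1.5
   vertex 3.5 0.5 3.9
   vertex 0.9 1.1 3.0
  endloop
 endfacet
 facet normal 0.369 -0.814 -0.449
  outer loop
   vertex 0.8 0.6 1.5
   vertex 3.7 2.3 0.8
   vertex 3.5 0.5 3.9
  endloop
 endfacet
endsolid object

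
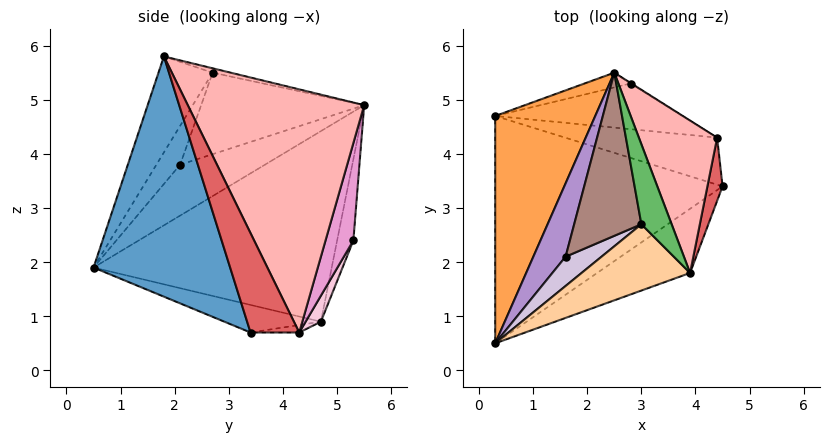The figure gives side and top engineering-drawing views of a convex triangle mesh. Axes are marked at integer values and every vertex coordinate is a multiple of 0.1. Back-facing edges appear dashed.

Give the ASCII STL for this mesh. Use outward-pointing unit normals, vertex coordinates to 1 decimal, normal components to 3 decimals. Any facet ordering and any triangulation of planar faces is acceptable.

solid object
 facet normal 0.517 -0.832 -0.200
  outer loop
   vertex 3.9 1.8 5.8
   vertex 0.3 0.5 1.9
   vertex 4.5 3.4 0.7
  endloop
 endfacet
 facet normal -0.117 -0.230 -0.966
  outer loop
   vertex 0.3 4.7 0.9
   vertex 4.5 3.4 0.7
   vertex 0.3 0.5 1.9
  endloop
 endfacet
 facet normal -0.880 0.110 0.462
  outer loop
   vertex 0.3 4.7 0.9
   vertex 0.3 0.5 1.9
   vertex 2.5 5.5 4.9
  endloop
 endfacet
 facet normal -0.612 -0.382 0.692
  outer loop
   vertex 3.0 2.7 5.5
   vertex 0.3 0.5 1.9
   vertex 3.9 1.8 5.8
  endloop
 endfacet
 facet normal -0.141 0.183 0.973
  outer loop
   vertex 3.0 2.7 5.5
   vertex 3.9 1.8 5.8
   vertex 2.5 5.5 4.9
  endloop
 endfacet
 facet normal -0.049 -0.005 -0.999
  outer loop
   vertex 4.4 4.3 0.7
   vertex 4.5 3.4 0.7
   vertex 0.3 4.7 0.9
  endloop
 endfacet
 facet normal 0.983 0.109 0.150
  outer loop
   vertex 4.4 4.3 0.7
   vertex 3.9 1.8 5.8
   vertex 4.5 3.4 0.7
  endloop
 endfacet
 facet normal 0.873 0.399 0.281
  outer loop
   vertex 4.4 4.3 0.7
   vertex 2.5 5.5 4.9
   vertex 3.9 1.8 5.8
  endloop
 endfacet
 facet normal -0.843 0.050 0.535
  outer loop
   vertex 1.6 2.1 3.8
   vertex 2.5 5.5 4.9
   vertex 0.3 0.5 1.9
  endloop
 endfacet
 facet normal -0.719 -0.205 0.664
  outer loop
   vertex 1.6 2.1 3.8
   vertex 0.3 0.5 1.9
   vertex 3.0 2.7 5.5
  endloop
 endfacet
 facet normal -0.772 -0.002 0.636
  outer loop
   vertex 1.6 2.1 3.8
   vertex 3.0 2.7 5.5
   vertex 2.5 5.5 4.9
  endloop
 endfacet
 facet normal -0.175 0.979 -0.099
  outer loop
   vertex 2.8 5.3 2.4
   vertex 0.3 4.7 0.9
   vertex 2.5 5.5 4.9
  endloop
 endfacet
 facet normal 0.526 0.850 -0.005
  outer loop
   vertex 2.8 5.3 2.4
   vertex 2.5 5.5 4.9
   vertex 4.4 4.3 0.7
  endloop
 endfacet
 facet normal 0.064 0.885 -0.461
  outer loop
   vertex 2.8 5.3 2.4
   vertex 4.4 4.3 0.7
   vertex 0.3 4.7 0.9
  endloop
 endfacet
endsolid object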